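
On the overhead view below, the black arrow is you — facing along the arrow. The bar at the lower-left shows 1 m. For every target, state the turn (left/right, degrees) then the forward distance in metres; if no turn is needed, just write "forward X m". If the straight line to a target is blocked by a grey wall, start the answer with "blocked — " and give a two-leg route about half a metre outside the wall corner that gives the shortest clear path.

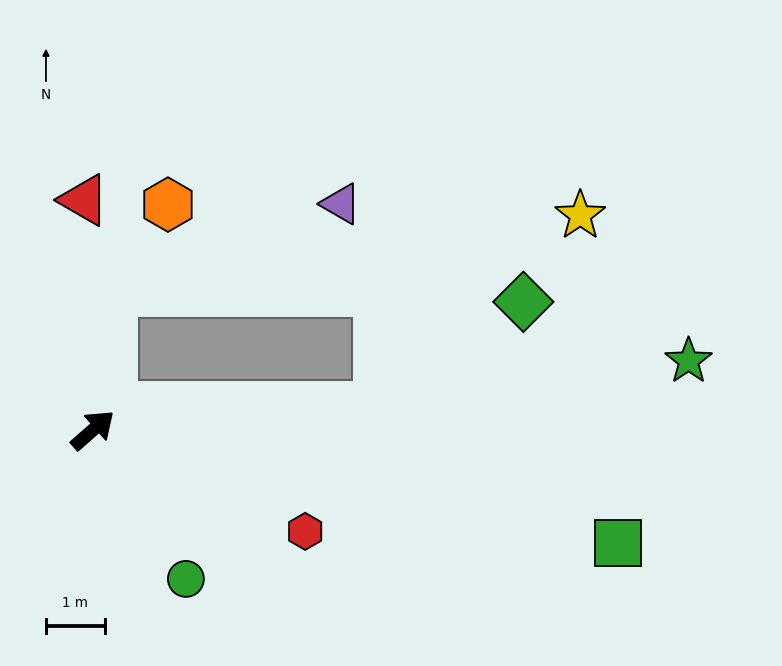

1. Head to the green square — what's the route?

turn right 53°, forward 9.2 m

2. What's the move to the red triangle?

turn left 51°, forward 3.9 m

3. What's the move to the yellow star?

blocked — turn left 40°, forward 2.4 m, then turn right 72°, forward 8.1 m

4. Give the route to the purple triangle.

blocked — turn left 40°, forward 2.4 m, then turn right 60°, forward 4.2 m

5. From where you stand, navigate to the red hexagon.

turn right 67°, forward 4.0 m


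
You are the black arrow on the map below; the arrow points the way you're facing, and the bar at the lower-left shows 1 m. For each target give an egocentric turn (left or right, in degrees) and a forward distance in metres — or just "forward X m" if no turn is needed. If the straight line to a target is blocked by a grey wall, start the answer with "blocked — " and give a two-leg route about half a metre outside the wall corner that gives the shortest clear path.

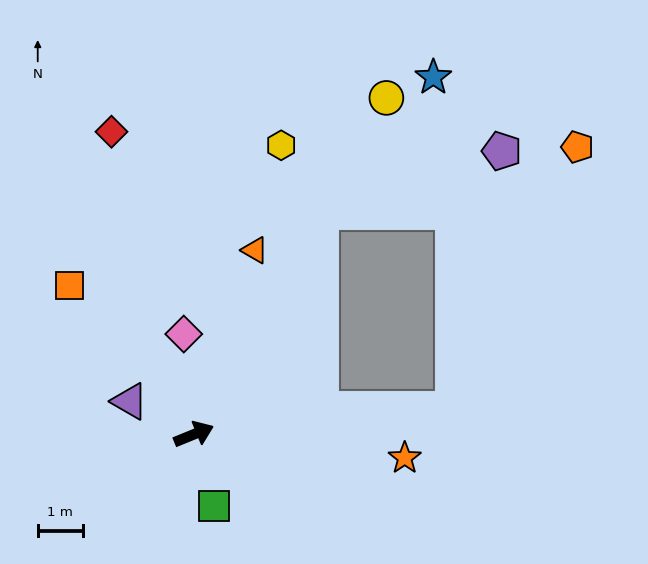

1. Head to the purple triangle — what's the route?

turn left 131°, forward 1.6 m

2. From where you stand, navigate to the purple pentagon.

blocked — turn left 38°, forward 5.7 m, then turn right 42°, forward 4.2 m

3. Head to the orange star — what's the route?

turn right 29°, forward 4.7 m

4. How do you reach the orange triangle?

turn left 49°, forward 4.3 m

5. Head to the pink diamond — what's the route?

turn left 74°, forward 2.2 m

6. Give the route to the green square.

turn right 97°, forward 1.7 m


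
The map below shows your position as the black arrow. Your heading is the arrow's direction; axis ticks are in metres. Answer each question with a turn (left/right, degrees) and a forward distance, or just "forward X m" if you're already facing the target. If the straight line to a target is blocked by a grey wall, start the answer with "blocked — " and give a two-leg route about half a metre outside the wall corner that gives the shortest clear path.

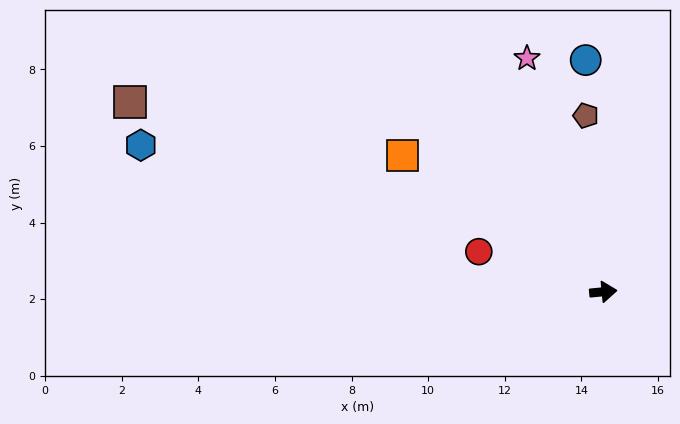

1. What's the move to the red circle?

turn left 157°, forward 3.4 m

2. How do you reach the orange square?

turn left 140°, forward 6.3 m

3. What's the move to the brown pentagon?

turn left 90°, forward 4.6 m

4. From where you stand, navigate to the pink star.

turn left 103°, forward 6.4 m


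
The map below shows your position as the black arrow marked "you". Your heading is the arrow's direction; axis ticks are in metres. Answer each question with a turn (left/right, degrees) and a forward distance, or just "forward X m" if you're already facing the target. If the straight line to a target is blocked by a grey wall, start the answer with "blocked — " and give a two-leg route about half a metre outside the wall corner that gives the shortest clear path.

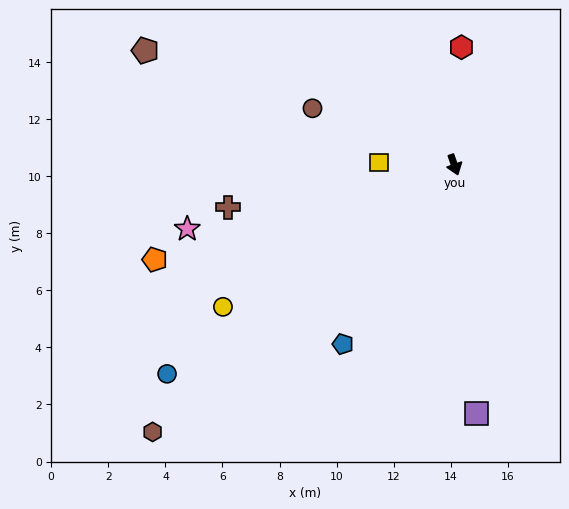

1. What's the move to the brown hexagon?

turn right 68°, forward 14.1 m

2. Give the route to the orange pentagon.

turn right 92°, forward 11.0 m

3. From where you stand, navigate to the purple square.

turn right 14°, forward 8.7 m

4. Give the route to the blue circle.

turn right 73°, forward 12.4 m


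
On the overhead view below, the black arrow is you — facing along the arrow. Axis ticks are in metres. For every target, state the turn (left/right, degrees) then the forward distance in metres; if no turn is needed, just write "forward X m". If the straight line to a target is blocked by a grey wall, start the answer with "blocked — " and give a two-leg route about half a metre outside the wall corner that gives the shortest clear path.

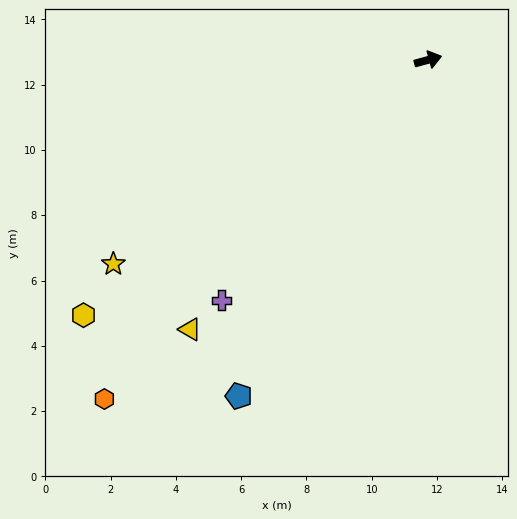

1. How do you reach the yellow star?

turn right 162°, forward 11.5 m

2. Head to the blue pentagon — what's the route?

turn right 135°, forward 11.8 m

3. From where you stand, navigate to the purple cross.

turn right 146°, forward 9.7 m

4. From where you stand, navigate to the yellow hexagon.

turn right 159°, forward 13.1 m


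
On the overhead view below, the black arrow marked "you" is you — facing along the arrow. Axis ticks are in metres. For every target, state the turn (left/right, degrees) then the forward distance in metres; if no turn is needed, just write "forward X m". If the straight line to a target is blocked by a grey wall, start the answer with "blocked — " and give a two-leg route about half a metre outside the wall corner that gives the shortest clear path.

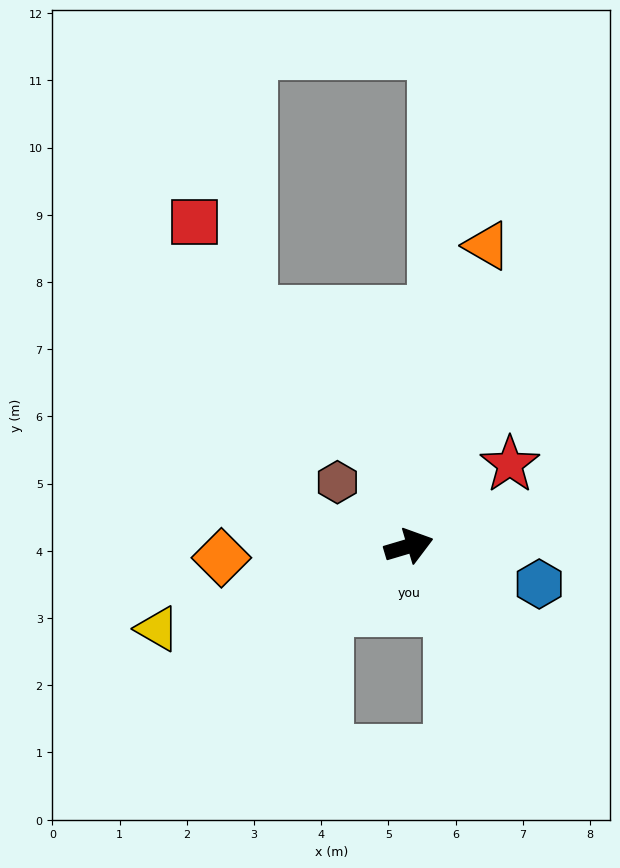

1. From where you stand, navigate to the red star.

turn left 22°, forward 1.9 m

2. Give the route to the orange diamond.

turn left 167°, forward 2.8 m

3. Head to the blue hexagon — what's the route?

turn right 33°, forward 2.0 m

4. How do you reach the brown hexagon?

turn left 122°, forward 1.4 m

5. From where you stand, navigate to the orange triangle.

turn left 59°, forward 4.6 m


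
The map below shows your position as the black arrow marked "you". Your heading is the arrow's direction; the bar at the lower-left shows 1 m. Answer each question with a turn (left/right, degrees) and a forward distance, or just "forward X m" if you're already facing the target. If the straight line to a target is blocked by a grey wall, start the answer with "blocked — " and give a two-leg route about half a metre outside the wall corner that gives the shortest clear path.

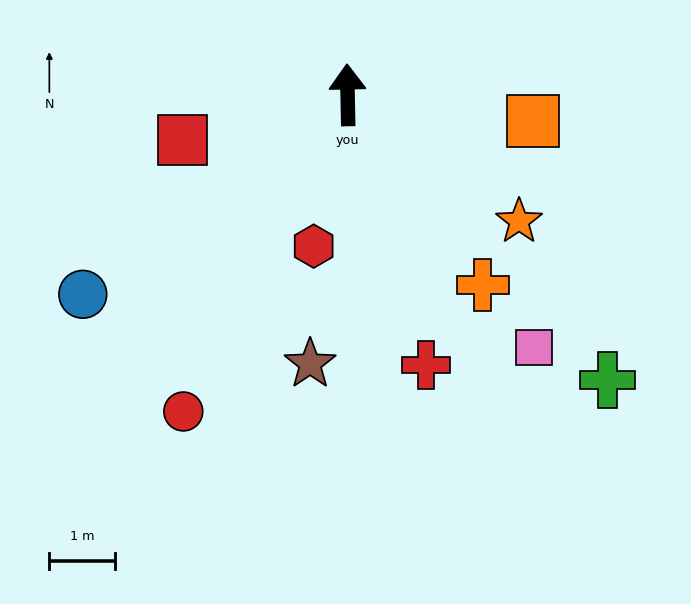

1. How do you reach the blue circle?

turn left 126°, forward 5.1 m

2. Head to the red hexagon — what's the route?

turn left 166°, forward 2.4 m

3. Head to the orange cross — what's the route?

turn right 146°, forward 3.6 m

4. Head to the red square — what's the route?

turn left 104°, forward 2.6 m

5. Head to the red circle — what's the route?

turn left 151°, forward 5.5 m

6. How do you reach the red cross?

turn right 165°, forward 4.3 m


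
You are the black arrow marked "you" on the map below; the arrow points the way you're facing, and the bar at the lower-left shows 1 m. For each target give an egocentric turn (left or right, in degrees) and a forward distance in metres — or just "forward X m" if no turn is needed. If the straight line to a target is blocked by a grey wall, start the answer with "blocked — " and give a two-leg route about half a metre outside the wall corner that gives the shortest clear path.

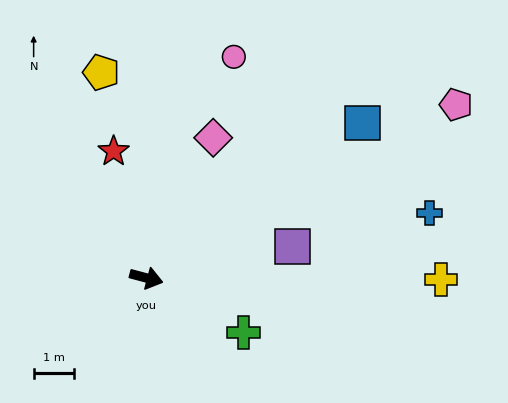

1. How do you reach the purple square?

turn left 27°, forward 3.7 m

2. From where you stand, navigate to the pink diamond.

turn left 79°, forward 3.8 m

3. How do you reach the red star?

turn left 119°, forward 3.2 m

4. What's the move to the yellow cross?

turn left 15°, forward 7.2 m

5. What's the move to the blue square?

turn left 51°, forward 6.5 m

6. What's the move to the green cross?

turn right 14°, forward 2.7 m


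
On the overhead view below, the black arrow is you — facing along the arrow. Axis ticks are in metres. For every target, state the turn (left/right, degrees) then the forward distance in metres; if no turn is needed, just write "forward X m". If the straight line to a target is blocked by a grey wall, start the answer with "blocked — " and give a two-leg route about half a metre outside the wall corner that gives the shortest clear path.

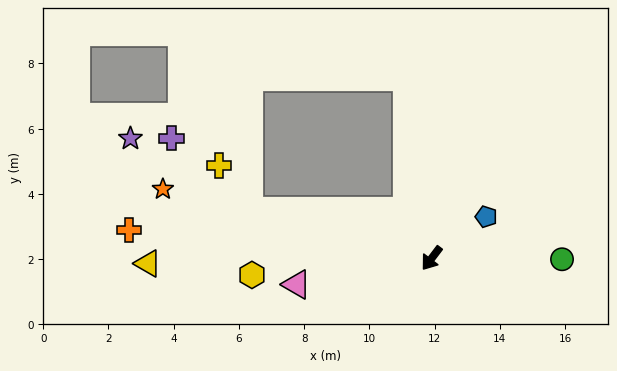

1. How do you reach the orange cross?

turn right 58°, forward 9.3 m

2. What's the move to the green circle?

turn left 127°, forward 4.0 m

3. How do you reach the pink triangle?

turn right 42°, forward 4.2 m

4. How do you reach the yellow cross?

blocked — turn right 67°, forward 5.8 m, then turn right 41°, forward 1.7 m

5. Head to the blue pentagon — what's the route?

turn left 164°, forward 2.1 m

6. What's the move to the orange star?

turn right 67°, forward 8.5 m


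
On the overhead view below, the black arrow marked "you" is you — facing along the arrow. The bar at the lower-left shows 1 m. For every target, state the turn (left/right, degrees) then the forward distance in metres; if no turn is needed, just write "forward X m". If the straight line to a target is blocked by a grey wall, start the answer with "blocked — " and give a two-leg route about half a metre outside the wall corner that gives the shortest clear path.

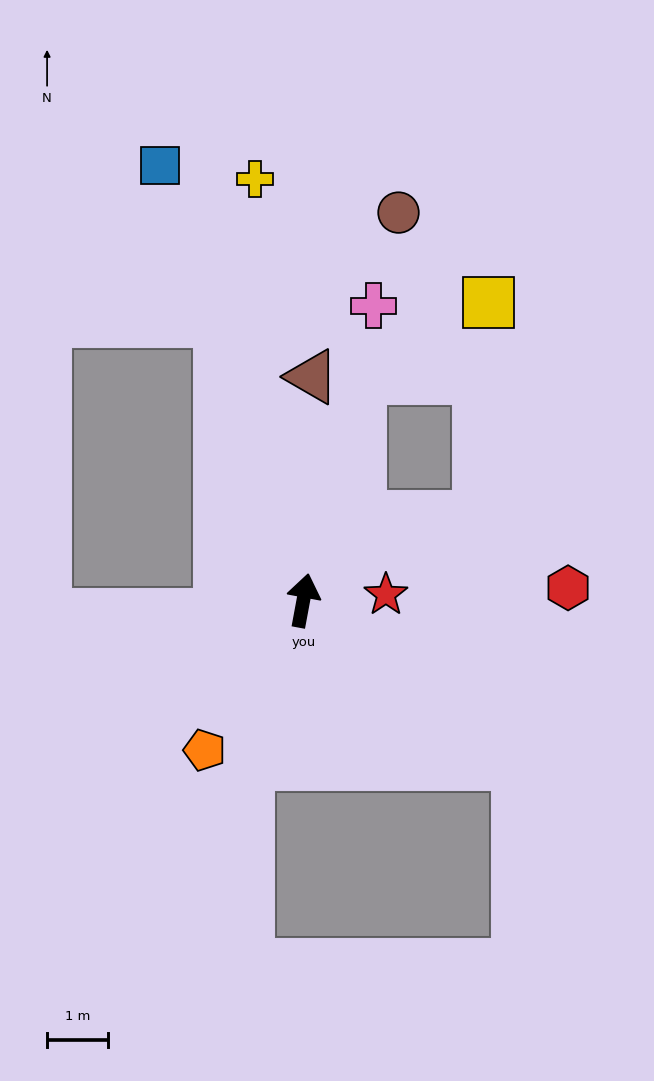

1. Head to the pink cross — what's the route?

turn right 3°, forward 5.0 m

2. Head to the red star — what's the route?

turn right 75°, forward 1.4 m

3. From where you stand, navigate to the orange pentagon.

turn left 157°, forward 2.9 m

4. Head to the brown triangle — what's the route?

turn left 8°, forward 3.7 m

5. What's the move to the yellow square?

blocked — turn right 4°, forward 3.8 m, then turn right 45°, forward 2.4 m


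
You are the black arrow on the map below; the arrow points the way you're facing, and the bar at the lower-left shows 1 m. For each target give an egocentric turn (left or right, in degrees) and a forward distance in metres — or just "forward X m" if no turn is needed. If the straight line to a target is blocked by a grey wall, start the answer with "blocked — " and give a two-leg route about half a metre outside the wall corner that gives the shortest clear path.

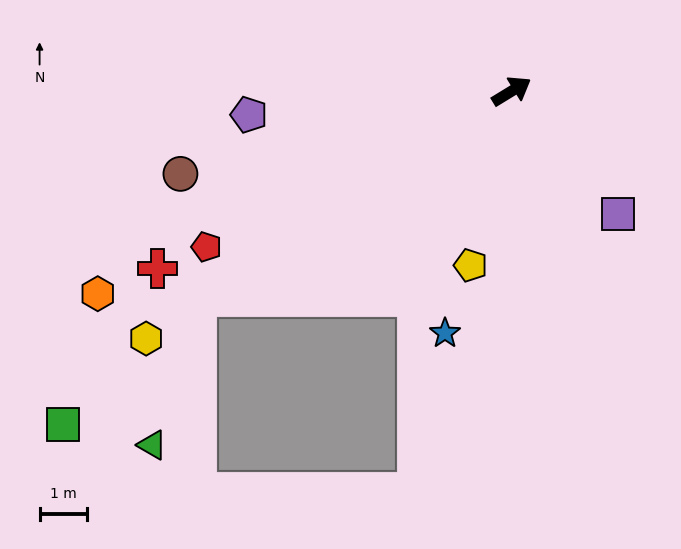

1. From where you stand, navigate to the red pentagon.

turn left 176°, forward 7.2 m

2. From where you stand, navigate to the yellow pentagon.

turn right 135°, forward 3.8 m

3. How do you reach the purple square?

turn right 81°, forward 3.4 m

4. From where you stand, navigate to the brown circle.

turn left 163°, forward 7.2 m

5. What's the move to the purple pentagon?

turn left 154°, forward 5.6 m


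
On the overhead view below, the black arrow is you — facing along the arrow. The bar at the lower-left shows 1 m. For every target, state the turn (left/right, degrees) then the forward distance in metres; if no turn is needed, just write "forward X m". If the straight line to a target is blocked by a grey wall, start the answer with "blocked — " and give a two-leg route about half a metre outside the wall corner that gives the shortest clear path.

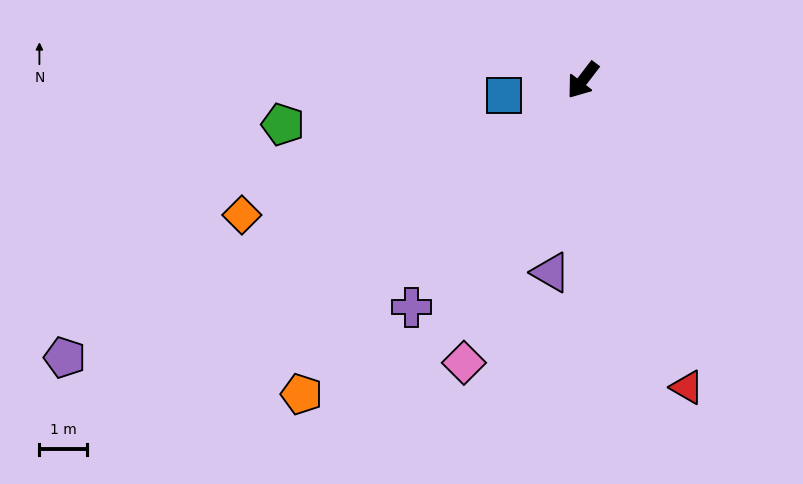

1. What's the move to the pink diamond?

turn left 15°, forward 6.5 m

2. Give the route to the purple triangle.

turn left 28°, forward 4.1 m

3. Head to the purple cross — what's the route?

forward 6.0 m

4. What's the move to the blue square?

turn right 42°, forward 1.7 m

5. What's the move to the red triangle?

turn left 56°, forward 6.9 m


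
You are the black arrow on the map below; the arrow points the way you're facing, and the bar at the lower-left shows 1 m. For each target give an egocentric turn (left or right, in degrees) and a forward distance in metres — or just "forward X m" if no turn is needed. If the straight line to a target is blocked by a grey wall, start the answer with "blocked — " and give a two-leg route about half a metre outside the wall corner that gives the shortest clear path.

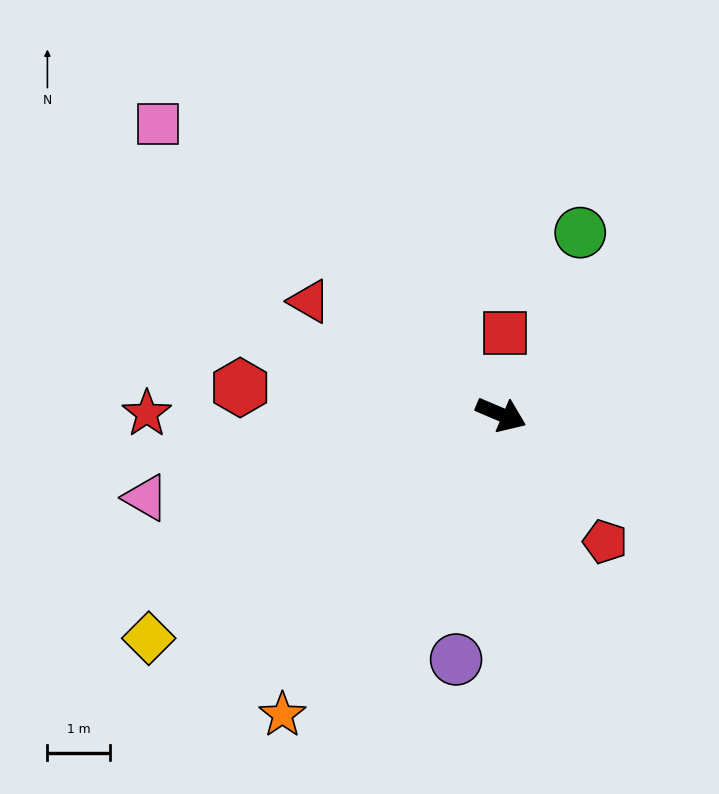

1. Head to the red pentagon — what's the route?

turn right 28°, forward 2.6 m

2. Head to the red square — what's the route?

turn left 111°, forward 1.3 m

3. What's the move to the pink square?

turn left 163°, forward 7.2 m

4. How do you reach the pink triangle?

turn right 144°, forward 5.8 m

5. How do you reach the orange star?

turn right 103°, forward 5.9 m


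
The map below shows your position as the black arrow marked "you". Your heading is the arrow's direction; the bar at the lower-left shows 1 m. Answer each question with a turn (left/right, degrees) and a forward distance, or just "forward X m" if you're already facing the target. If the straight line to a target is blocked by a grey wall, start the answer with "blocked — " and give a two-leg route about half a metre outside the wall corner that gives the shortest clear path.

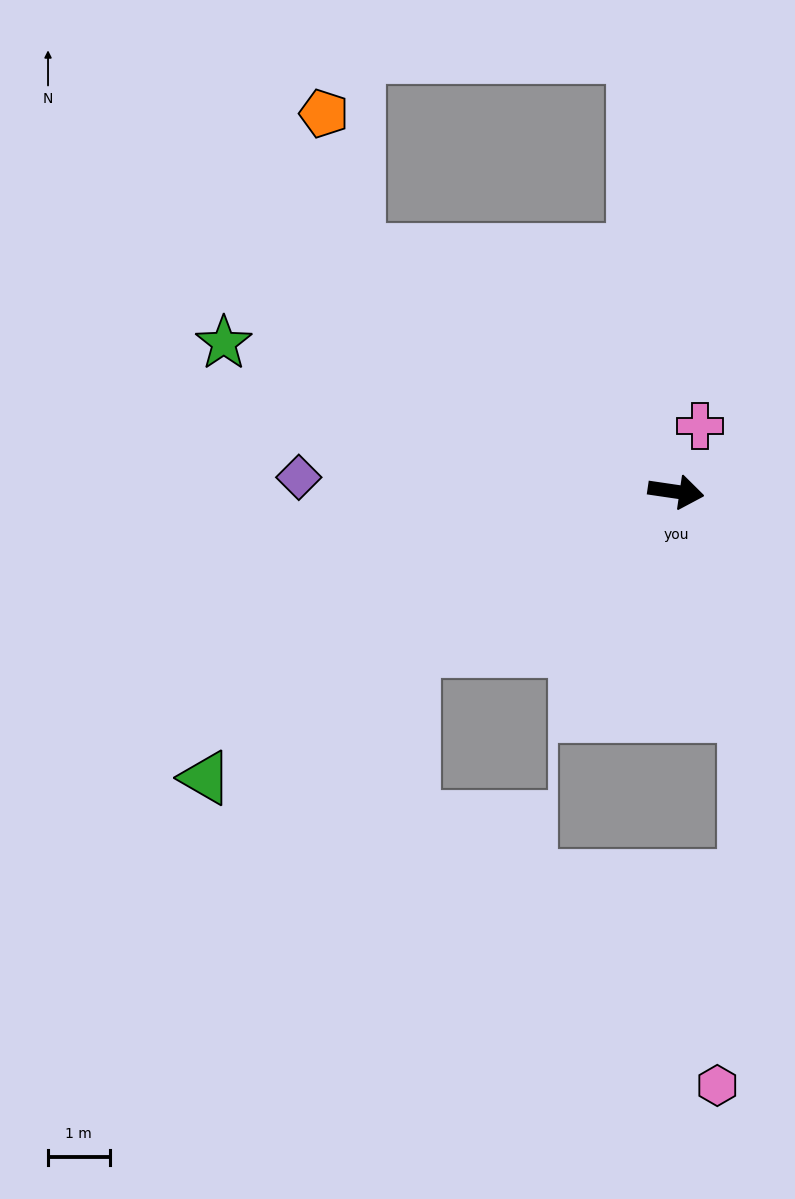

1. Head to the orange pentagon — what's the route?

blocked — turn left 151°, forward 6.5 m, then turn right 38°, forward 2.3 m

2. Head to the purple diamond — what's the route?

turn right 174°, forward 6.1 m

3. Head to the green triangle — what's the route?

turn right 140°, forward 8.9 m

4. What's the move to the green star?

turn left 170°, forward 7.7 m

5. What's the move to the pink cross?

turn left 78°, forward 1.1 m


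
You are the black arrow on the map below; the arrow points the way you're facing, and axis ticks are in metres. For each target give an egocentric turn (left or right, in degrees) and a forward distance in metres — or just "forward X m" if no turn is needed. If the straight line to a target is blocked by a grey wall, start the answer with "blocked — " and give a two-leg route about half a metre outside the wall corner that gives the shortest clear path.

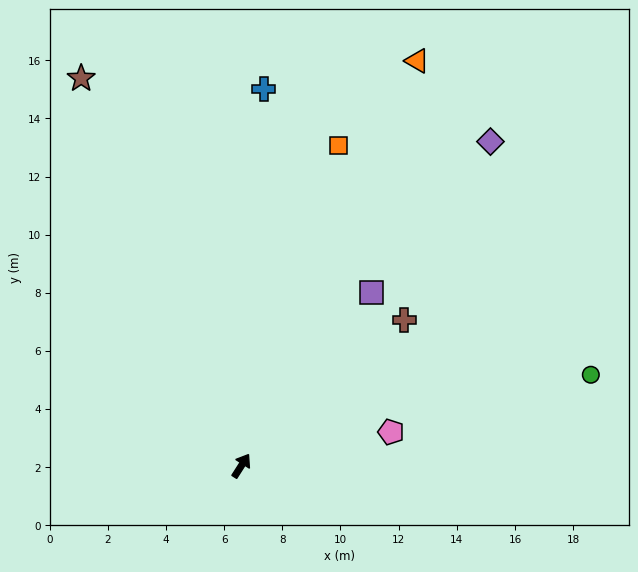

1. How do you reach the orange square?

turn left 16°, forward 11.5 m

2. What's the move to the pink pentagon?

turn right 45°, forward 5.3 m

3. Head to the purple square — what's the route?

turn right 4°, forward 7.5 m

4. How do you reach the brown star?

turn left 55°, forward 14.4 m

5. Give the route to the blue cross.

turn left 29°, forward 13.0 m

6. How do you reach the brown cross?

turn right 16°, forward 7.5 m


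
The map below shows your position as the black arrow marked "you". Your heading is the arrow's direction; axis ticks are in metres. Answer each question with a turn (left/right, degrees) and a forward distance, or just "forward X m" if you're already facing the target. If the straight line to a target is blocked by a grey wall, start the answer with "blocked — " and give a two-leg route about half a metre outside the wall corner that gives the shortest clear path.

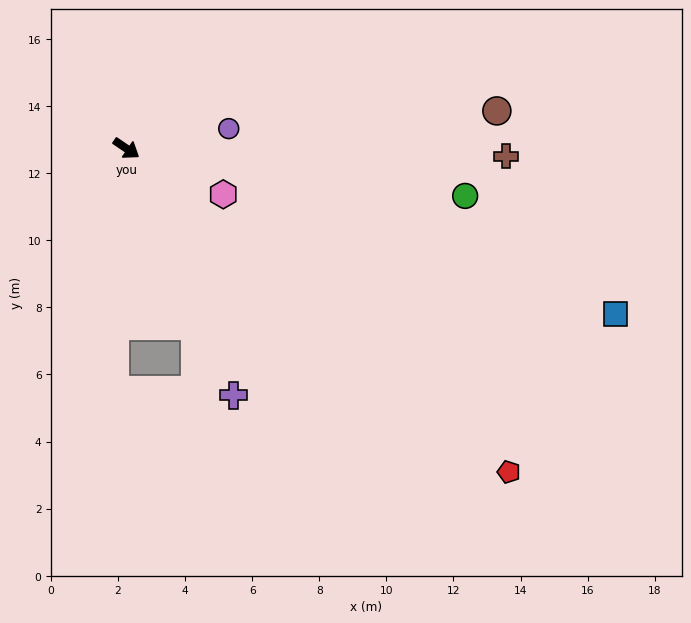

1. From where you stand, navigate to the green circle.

turn left 26°, forward 10.2 m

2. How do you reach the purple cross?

turn right 32°, forward 8.0 m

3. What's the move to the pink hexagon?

turn left 9°, forward 3.2 m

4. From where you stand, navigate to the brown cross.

turn left 33°, forward 11.3 m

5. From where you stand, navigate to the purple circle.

turn left 45°, forward 3.1 m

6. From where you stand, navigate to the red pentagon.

turn right 6°, forward 14.9 m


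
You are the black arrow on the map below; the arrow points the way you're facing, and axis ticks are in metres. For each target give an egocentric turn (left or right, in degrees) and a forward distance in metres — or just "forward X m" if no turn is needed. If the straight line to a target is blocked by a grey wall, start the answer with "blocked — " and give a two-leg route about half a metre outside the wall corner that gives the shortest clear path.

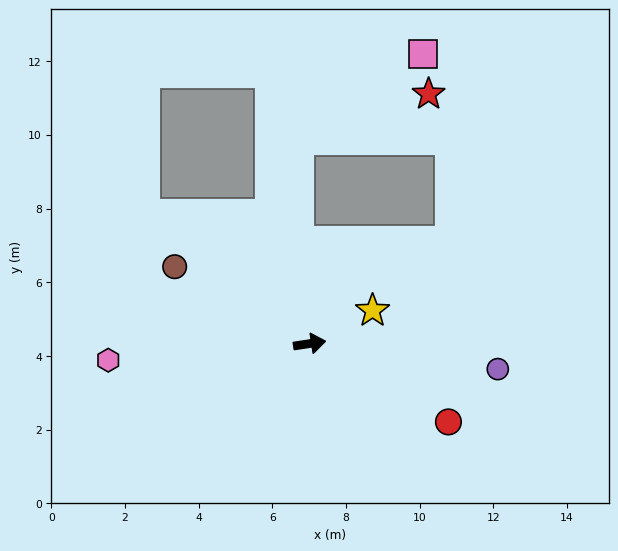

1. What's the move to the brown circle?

turn left 142°, forward 4.2 m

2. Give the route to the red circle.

turn right 38°, forward 4.3 m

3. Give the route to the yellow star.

turn left 19°, forward 1.9 m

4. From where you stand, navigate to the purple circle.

turn right 16°, forward 5.2 m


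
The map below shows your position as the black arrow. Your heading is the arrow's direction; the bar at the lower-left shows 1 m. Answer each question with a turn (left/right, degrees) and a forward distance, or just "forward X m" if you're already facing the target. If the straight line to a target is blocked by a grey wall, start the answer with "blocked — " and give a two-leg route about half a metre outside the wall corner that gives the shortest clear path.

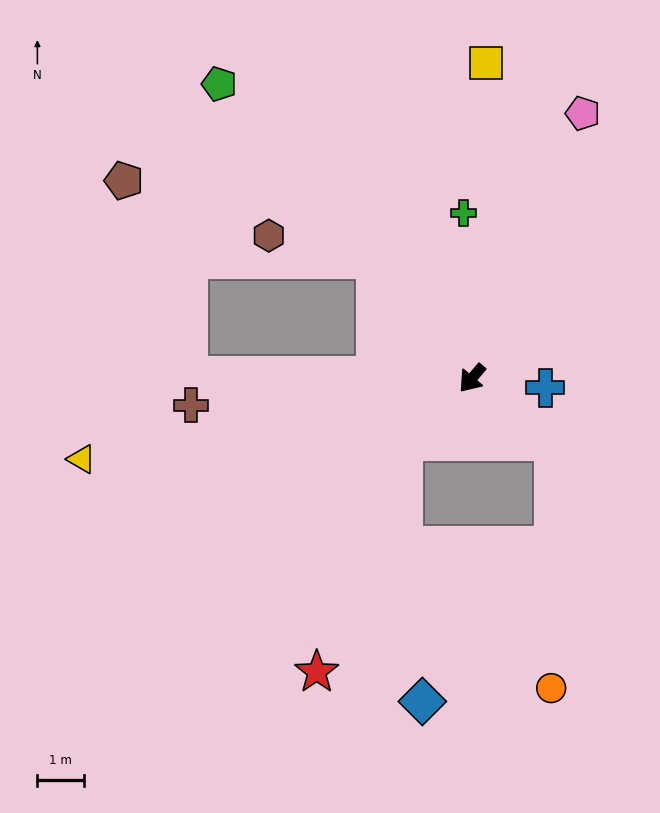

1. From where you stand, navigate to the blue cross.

turn left 123°, forward 1.6 m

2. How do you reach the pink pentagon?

turn right 162°, forward 6.2 m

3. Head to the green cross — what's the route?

turn right 137°, forward 3.6 m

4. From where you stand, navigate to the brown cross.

turn right 44°, forward 6.1 m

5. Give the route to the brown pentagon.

blocked — turn right 50°, forward 6.1 m, then turn right 72°, forward 4.4 m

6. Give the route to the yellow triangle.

turn right 38°, forward 8.6 m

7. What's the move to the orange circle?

blocked — turn left 93°, forward 2.2 m, then turn right 53°, forward 5.3 m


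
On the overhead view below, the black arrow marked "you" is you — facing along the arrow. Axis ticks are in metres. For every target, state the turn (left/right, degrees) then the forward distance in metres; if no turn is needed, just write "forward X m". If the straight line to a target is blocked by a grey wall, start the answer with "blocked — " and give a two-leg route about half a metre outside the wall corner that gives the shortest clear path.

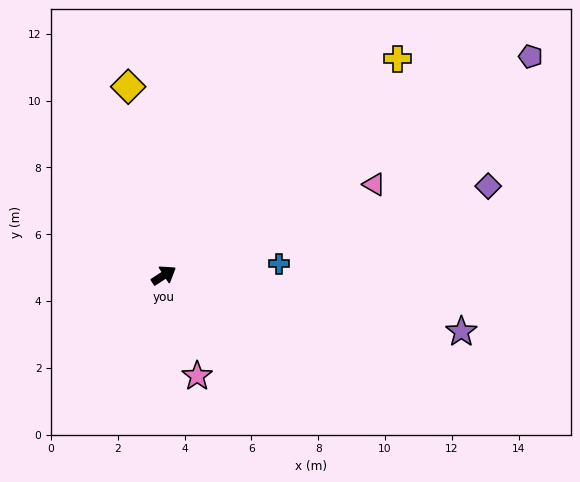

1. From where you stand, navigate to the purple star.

turn right 44°, forward 9.1 m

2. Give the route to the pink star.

turn right 105°, forward 3.2 m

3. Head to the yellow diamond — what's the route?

turn left 68°, forward 5.7 m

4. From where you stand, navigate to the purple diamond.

turn right 17°, forward 10.1 m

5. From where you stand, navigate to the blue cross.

turn right 27°, forward 3.5 m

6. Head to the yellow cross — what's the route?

turn left 10°, forward 9.5 m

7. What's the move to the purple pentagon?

turn right 2°, forward 12.8 m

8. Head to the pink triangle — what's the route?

turn right 9°, forward 6.9 m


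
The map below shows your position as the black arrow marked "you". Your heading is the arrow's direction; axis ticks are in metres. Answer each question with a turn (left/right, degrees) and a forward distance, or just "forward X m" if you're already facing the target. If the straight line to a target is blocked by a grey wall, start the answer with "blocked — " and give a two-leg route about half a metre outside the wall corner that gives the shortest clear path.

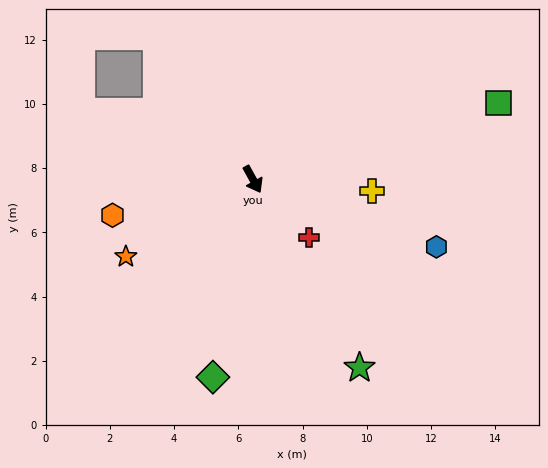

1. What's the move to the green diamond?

turn right 40°, forward 6.3 m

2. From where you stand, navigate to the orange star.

turn right 88°, forward 4.6 m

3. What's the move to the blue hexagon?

turn left 41°, forward 6.1 m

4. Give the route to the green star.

forward 6.7 m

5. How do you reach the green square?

turn left 78°, forward 8.0 m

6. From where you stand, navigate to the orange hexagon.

turn right 105°, forward 4.5 m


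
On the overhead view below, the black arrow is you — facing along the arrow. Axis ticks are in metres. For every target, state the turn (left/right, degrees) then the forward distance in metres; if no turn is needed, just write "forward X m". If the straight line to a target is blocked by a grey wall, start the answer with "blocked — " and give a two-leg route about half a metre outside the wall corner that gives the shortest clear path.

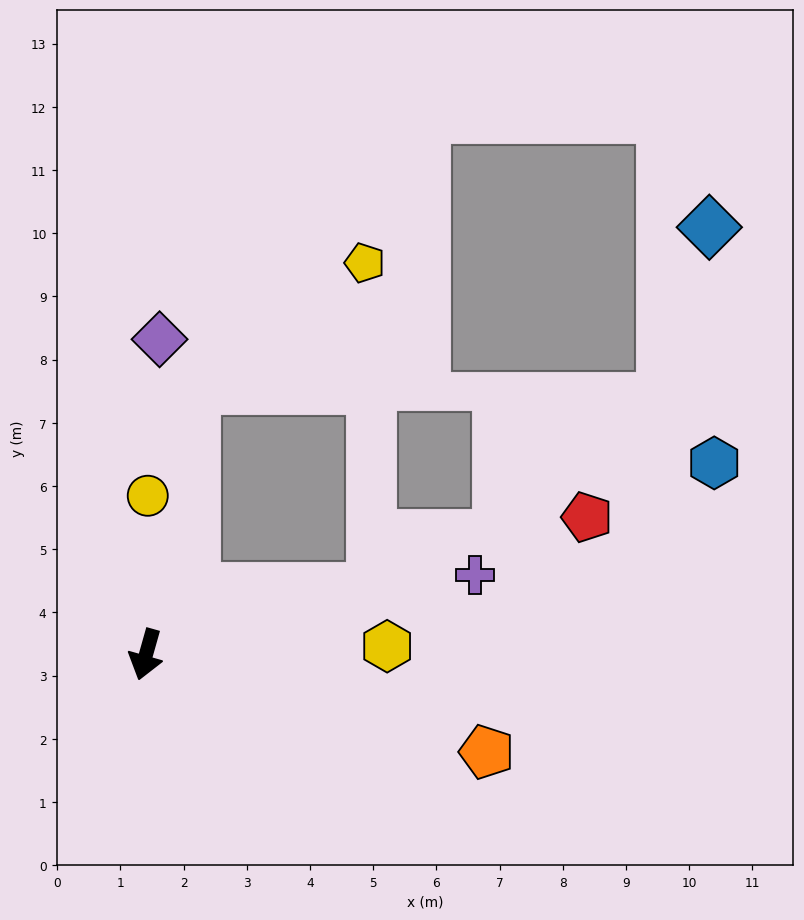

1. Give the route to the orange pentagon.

turn left 90°, forward 5.6 m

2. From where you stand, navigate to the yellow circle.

turn right 165°, forward 2.5 m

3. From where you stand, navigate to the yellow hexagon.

turn left 108°, forward 3.8 m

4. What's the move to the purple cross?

turn left 119°, forward 5.4 m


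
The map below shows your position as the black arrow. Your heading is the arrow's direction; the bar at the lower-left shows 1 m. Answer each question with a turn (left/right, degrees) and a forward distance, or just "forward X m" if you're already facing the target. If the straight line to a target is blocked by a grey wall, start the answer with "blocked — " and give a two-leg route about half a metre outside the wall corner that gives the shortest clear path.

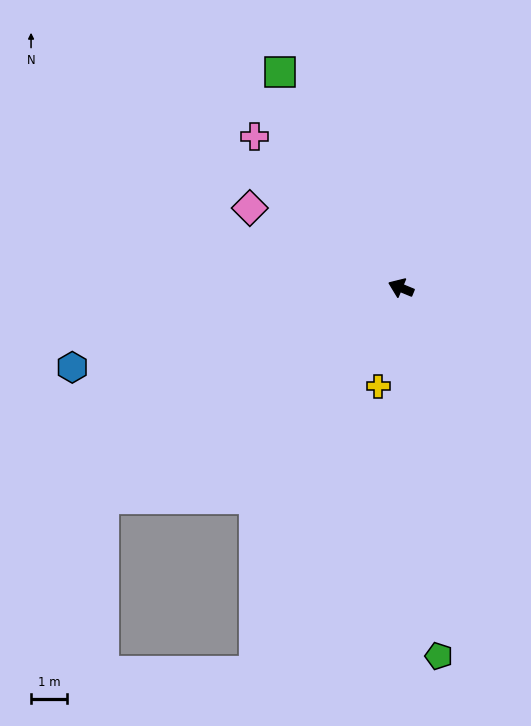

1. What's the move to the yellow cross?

turn left 99°, forward 2.8 m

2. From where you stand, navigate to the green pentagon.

turn left 118°, forward 10.2 m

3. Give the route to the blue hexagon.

turn left 36°, forward 9.3 m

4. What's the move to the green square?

turn right 38°, forward 6.8 m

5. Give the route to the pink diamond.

turn right 5°, forward 4.7 m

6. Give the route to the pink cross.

turn right 24°, forward 5.8 m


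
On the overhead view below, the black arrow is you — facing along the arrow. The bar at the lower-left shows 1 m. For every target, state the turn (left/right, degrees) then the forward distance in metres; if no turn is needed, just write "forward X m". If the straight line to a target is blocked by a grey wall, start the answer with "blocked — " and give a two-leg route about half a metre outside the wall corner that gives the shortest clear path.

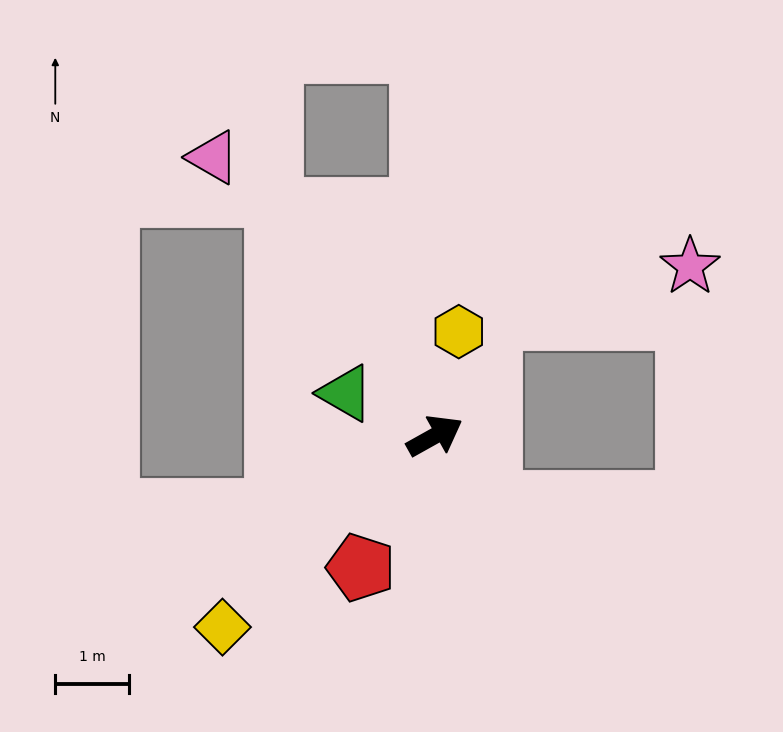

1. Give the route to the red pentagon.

turn right 149°, forward 2.1 m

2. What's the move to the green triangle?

turn left 125°, forward 1.3 m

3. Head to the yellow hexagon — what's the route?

turn left 48°, forward 1.5 m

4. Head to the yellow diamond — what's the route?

turn right 167°, forward 3.9 m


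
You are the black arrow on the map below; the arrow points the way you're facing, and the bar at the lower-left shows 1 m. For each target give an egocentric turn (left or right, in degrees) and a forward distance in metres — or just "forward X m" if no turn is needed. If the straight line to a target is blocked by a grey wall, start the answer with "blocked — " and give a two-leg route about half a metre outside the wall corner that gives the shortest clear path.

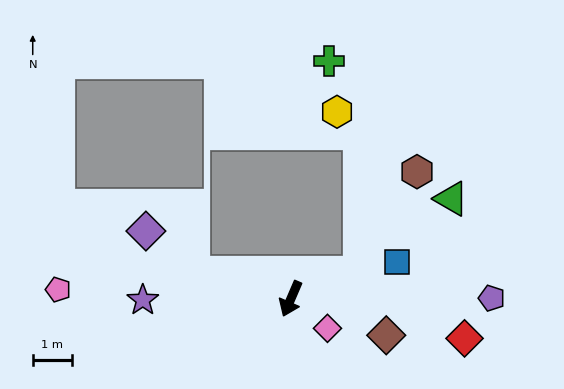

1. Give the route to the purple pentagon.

turn left 113°, forward 5.1 m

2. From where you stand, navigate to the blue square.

turn left 133°, forward 2.9 m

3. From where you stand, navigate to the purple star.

turn right 66°, forward 3.8 m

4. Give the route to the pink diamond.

turn left 74°, forward 1.2 m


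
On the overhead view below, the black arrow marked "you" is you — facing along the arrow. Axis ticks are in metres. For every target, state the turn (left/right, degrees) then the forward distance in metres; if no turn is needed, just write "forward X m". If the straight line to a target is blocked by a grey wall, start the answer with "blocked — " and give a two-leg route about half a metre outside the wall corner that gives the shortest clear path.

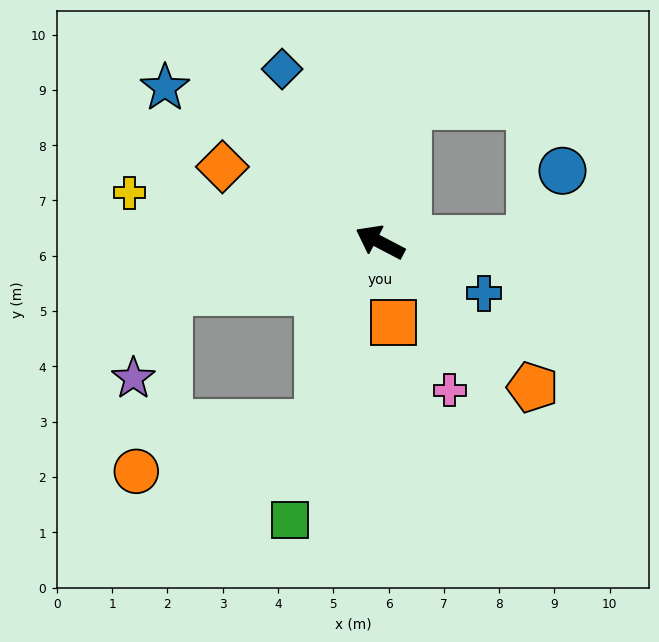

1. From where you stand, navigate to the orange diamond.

turn left 2°, forward 3.2 m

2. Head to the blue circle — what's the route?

blocked — turn right 151°, forward 2.7 m, then turn left 63°, forward 1.4 m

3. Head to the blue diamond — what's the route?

turn right 33°, forward 3.6 m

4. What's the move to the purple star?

blocked — turn left 41°, forward 3.9 m, then turn left 54°, forward 1.7 m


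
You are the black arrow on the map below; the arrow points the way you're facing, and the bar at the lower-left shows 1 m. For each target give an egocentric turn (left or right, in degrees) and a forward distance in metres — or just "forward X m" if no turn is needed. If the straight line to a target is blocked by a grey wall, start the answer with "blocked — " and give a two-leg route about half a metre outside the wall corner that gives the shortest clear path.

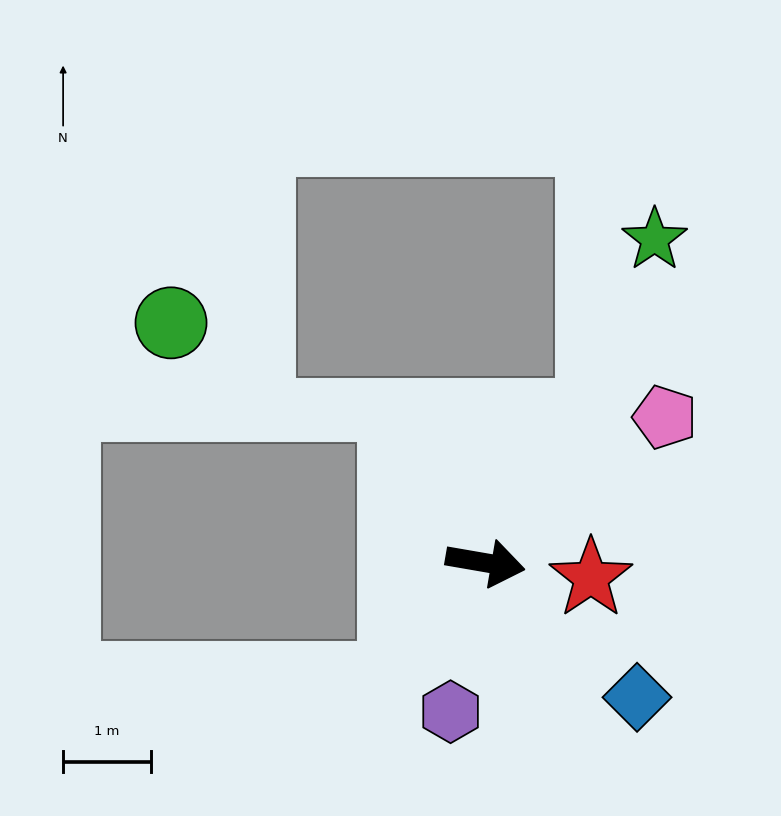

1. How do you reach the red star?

forward 1.2 m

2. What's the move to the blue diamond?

turn right 32°, forward 2.3 m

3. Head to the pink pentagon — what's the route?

turn left 49°, forward 2.6 m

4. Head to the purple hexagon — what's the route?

turn right 93°, forward 1.7 m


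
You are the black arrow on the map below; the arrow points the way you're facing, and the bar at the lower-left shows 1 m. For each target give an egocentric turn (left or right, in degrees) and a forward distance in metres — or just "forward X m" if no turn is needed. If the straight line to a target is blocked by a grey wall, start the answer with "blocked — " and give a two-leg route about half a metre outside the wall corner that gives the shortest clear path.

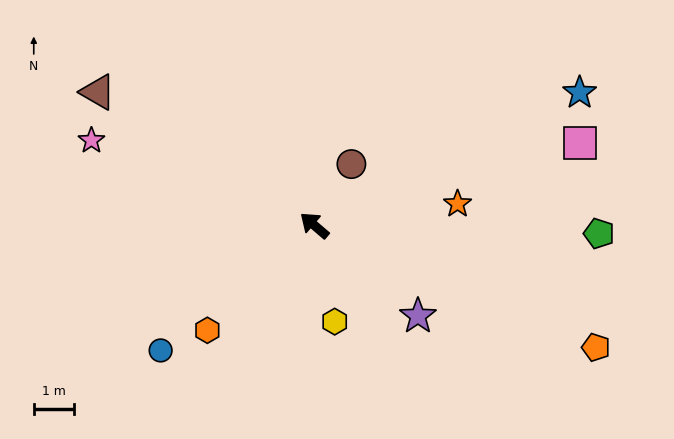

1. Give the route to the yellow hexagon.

turn left 142°, forward 2.5 m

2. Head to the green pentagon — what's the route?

turn right 141°, forward 7.2 m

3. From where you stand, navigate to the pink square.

turn right 122°, forward 7.0 m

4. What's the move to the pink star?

turn left 20°, forward 6.0 m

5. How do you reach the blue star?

turn right 113°, forward 7.5 m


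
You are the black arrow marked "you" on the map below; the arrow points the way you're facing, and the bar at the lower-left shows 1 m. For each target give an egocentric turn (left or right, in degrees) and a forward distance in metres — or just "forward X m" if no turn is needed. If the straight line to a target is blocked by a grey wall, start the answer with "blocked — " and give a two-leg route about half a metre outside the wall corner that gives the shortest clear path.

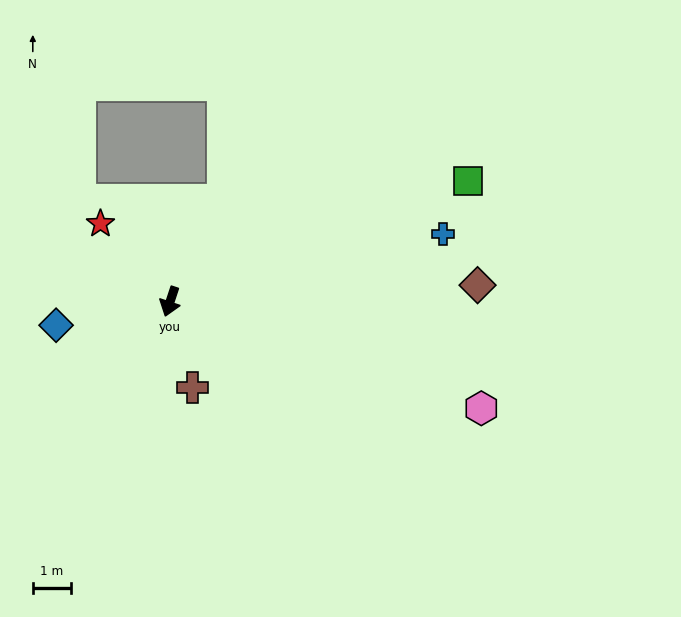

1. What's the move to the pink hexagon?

turn left 89°, forward 8.5 m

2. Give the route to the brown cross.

turn left 33°, forward 2.3 m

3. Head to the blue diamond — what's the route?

turn right 60°, forward 3.0 m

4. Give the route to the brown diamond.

turn left 111°, forward 8.0 m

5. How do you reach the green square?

turn left 130°, forward 8.3 m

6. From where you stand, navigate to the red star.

turn right 120°, forward 2.7 m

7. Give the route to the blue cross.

turn left 122°, forward 7.3 m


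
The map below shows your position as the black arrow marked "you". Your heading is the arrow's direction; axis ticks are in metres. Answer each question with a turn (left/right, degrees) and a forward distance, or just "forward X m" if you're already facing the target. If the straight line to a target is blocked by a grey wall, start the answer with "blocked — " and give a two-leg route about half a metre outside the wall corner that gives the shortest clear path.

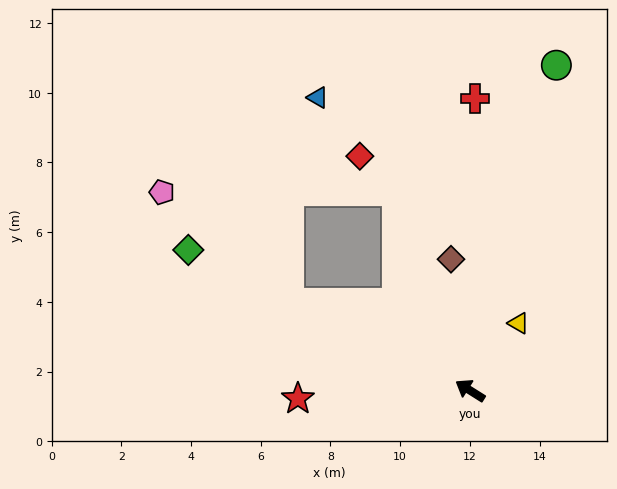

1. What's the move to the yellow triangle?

turn right 94°, forward 2.4 m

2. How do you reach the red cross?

turn right 59°, forward 8.4 m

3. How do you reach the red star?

turn left 35°, forward 4.9 m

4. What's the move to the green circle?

turn right 73°, forward 9.7 m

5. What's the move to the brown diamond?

turn right 50°, forward 3.8 m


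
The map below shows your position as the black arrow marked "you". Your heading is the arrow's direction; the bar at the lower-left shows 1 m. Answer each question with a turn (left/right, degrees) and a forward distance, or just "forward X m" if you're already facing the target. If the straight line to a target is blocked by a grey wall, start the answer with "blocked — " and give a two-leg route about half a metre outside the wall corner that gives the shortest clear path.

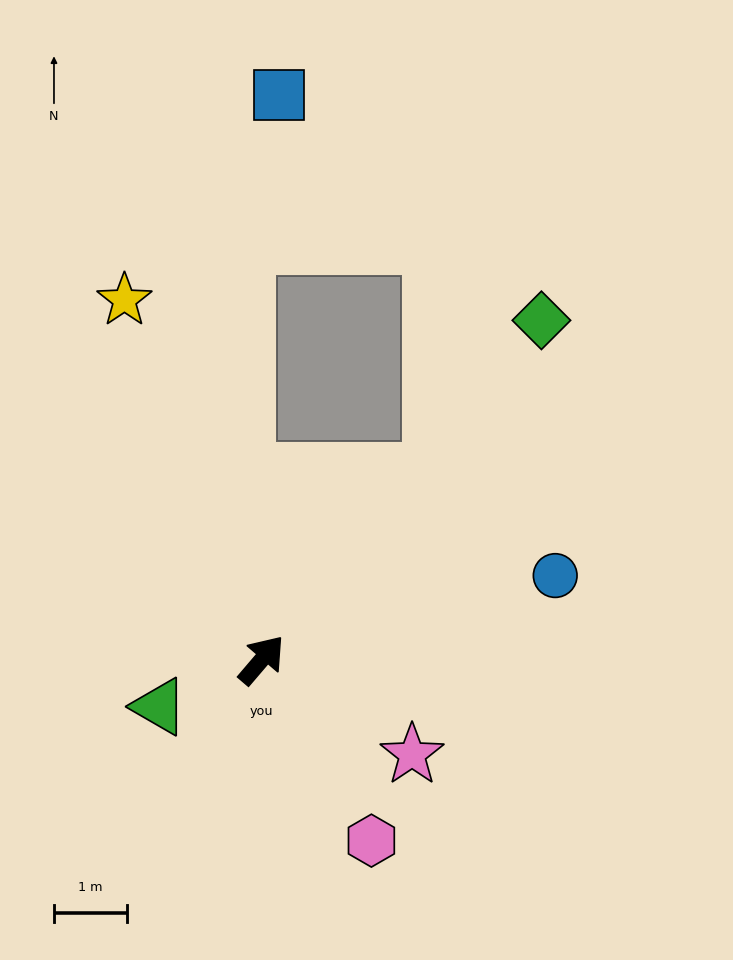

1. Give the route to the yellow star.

turn left 61°, forward 5.3 m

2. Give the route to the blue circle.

turn right 33°, forward 4.2 m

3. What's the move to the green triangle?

turn left 155°, forward 1.5 m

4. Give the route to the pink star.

turn right 82°, forward 2.4 m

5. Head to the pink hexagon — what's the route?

turn right 108°, forward 2.9 m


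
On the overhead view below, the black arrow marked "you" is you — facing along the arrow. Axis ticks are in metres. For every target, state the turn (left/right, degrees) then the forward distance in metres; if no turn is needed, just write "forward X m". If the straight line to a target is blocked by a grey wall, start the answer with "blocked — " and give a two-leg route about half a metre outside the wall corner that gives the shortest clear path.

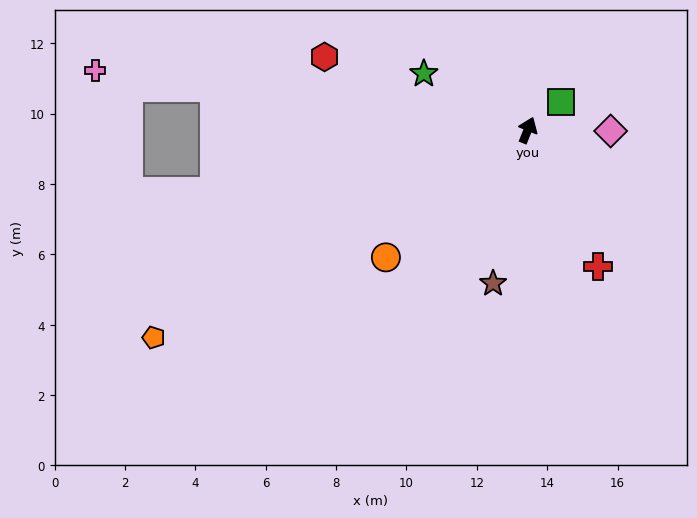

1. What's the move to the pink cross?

turn left 104°, forward 12.4 m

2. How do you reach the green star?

turn left 83°, forward 3.4 m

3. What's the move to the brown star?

turn right 171°, forward 4.5 m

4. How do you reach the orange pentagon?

turn left 141°, forward 12.2 m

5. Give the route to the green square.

turn right 28°, forward 1.2 m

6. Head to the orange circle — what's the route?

turn left 154°, forward 5.4 m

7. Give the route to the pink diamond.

turn right 69°, forward 2.4 m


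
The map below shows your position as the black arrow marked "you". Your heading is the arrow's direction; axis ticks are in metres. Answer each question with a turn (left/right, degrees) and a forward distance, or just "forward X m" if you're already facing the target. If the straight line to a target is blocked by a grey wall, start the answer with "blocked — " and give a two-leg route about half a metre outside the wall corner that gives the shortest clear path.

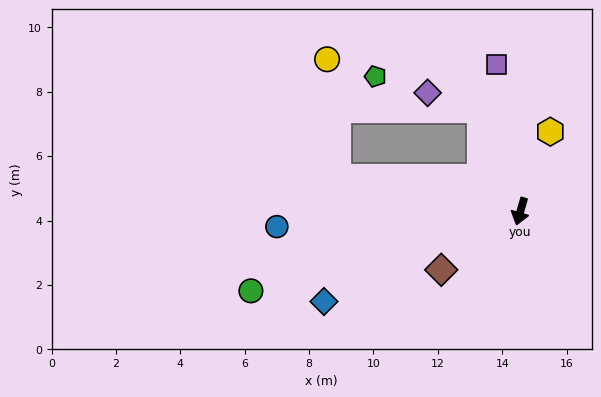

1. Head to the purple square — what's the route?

turn right 155°, forward 4.6 m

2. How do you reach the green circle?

turn right 57°, forward 8.7 m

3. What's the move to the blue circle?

turn right 70°, forward 7.6 m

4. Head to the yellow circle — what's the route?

blocked — turn right 84°, forward 5.8 m, then turn right 75°, forward 3.7 m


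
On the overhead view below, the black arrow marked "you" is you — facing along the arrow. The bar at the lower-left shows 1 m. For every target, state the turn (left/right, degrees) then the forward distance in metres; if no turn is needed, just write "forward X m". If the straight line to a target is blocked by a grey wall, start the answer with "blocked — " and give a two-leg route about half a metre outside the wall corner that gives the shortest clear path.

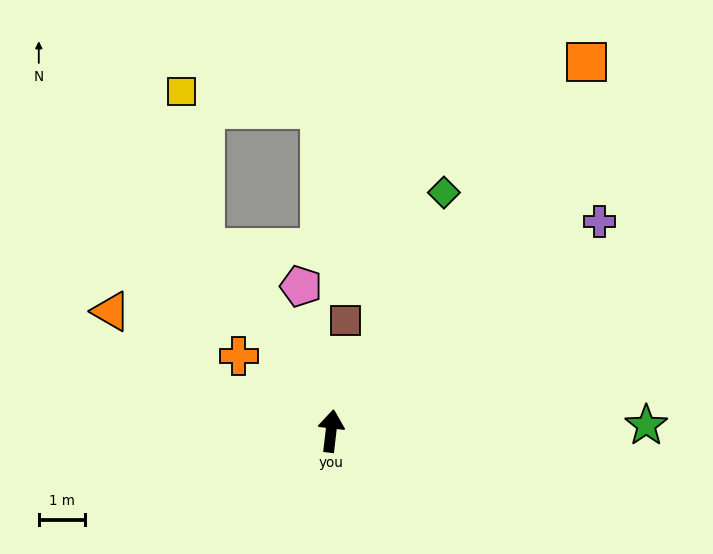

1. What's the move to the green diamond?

turn right 19°, forward 5.7 m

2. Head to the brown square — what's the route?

forward 2.4 m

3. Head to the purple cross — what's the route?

turn right 45°, forward 7.3 m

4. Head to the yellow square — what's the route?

blocked — turn left 41°, forward 4.8 m, then turn right 26°, forward 3.4 m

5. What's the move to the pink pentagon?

turn left 18°, forward 3.2 m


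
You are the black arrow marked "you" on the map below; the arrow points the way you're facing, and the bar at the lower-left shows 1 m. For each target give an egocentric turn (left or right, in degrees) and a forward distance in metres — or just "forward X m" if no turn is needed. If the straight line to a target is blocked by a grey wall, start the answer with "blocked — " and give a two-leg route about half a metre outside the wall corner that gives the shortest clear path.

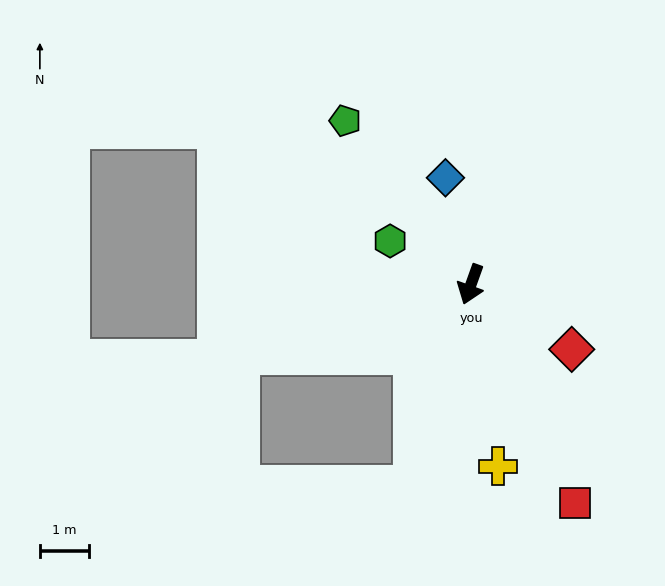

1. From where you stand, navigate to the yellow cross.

turn left 28°, forward 3.7 m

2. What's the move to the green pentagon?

turn right 123°, forward 4.2 m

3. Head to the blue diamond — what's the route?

turn right 147°, forward 2.2 m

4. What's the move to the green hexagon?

turn right 98°, forward 1.9 m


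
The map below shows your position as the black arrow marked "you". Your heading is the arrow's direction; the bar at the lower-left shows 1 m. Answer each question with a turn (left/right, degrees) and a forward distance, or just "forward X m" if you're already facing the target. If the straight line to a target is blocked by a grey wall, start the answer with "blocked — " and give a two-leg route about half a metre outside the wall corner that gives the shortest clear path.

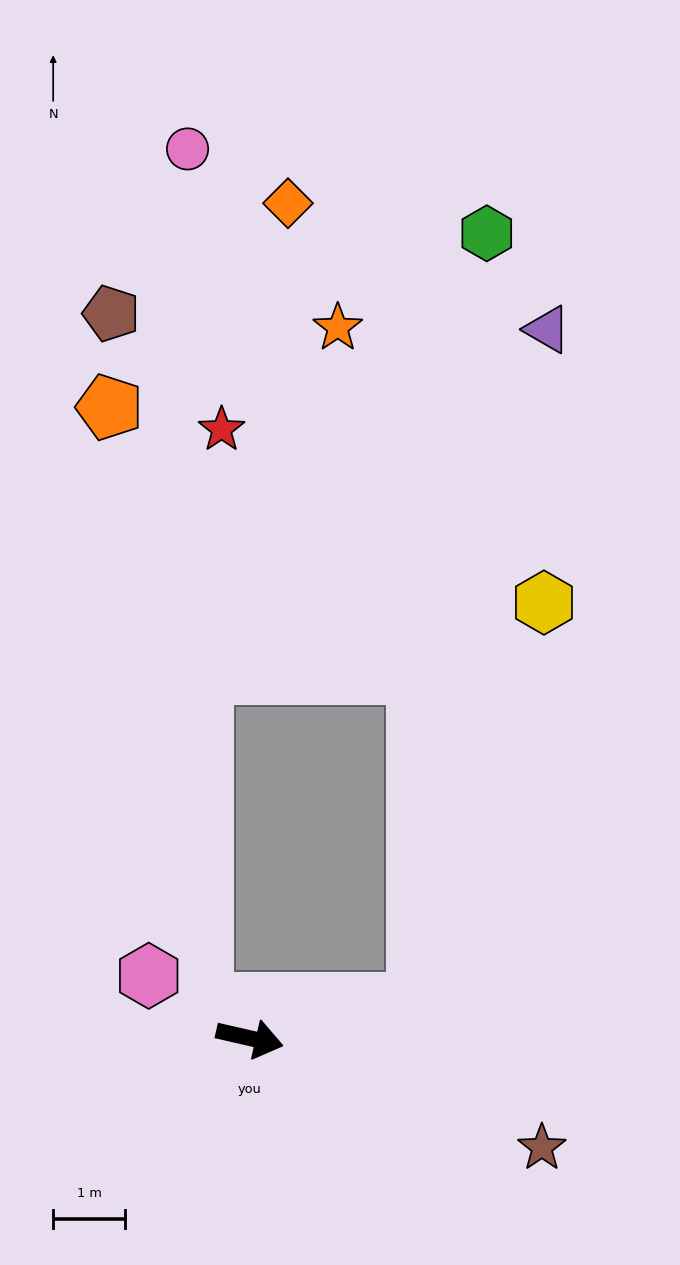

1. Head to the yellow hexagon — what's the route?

blocked — turn left 25°, forward 2.4 m, then turn left 60°, forward 5.9 m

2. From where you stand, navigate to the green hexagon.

blocked — turn left 25°, forward 2.4 m, then turn left 73°, forward 10.8 m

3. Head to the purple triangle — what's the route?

blocked — turn left 25°, forward 2.4 m, then turn left 67°, forward 9.6 m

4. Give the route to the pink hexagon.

turn left 161°, forward 1.7 m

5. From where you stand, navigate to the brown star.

turn right 8°, forward 4.4 m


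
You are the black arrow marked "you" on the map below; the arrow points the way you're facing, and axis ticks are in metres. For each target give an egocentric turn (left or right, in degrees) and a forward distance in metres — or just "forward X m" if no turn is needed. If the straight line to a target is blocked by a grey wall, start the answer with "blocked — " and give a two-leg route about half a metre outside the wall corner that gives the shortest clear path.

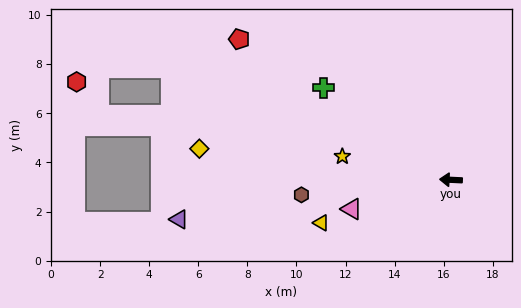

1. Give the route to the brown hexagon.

turn left 8°, forward 6.1 m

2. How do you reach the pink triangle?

turn left 19°, forward 4.2 m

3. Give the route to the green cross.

turn right 33°, forward 6.4 m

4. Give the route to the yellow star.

turn right 9°, forward 4.5 m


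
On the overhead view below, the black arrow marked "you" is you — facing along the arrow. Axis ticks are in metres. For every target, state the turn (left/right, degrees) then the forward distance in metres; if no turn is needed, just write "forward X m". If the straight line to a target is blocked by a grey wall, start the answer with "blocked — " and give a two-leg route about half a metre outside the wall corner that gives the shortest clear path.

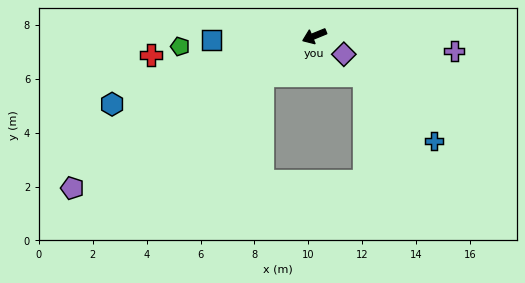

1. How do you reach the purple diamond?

turn left 126°, forward 1.3 m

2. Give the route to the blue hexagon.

turn right 4°, forward 7.9 m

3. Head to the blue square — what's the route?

turn right 20°, forward 3.8 m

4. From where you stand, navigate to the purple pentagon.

turn left 10°, forward 10.6 m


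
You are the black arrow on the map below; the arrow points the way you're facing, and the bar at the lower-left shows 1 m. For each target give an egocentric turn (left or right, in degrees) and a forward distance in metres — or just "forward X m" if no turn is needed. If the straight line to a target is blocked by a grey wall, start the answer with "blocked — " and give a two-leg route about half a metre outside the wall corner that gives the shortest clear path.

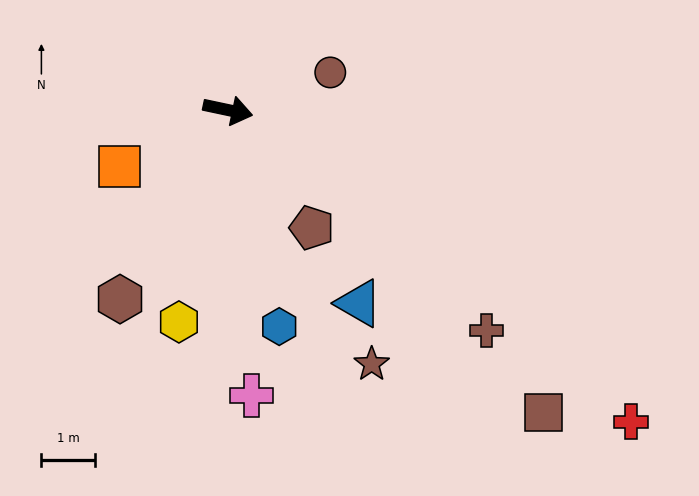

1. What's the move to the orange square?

turn right 140°, forward 2.3 m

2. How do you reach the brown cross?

turn right 29°, forward 6.4 m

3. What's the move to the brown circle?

turn left 32°, forward 2.0 m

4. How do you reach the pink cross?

turn right 73°, forward 5.4 m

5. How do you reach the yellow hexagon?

turn right 91°, forward 4.1 m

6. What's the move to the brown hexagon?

turn right 108°, forward 4.1 m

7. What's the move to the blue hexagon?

turn right 65°, forward 4.2 m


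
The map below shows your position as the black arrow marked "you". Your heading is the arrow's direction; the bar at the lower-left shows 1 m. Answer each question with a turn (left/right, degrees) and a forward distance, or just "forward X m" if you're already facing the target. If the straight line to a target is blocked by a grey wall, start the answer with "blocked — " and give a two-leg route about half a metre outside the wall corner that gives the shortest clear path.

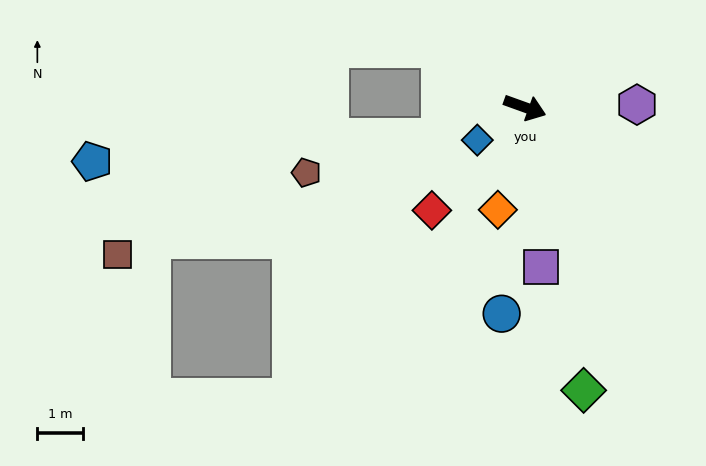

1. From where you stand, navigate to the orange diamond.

turn right 85°, forward 2.3 m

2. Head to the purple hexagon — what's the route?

turn left 21°, forward 2.5 m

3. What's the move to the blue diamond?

turn right 126°, forward 1.3 m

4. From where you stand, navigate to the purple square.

turn right 64°, forward 3.6 m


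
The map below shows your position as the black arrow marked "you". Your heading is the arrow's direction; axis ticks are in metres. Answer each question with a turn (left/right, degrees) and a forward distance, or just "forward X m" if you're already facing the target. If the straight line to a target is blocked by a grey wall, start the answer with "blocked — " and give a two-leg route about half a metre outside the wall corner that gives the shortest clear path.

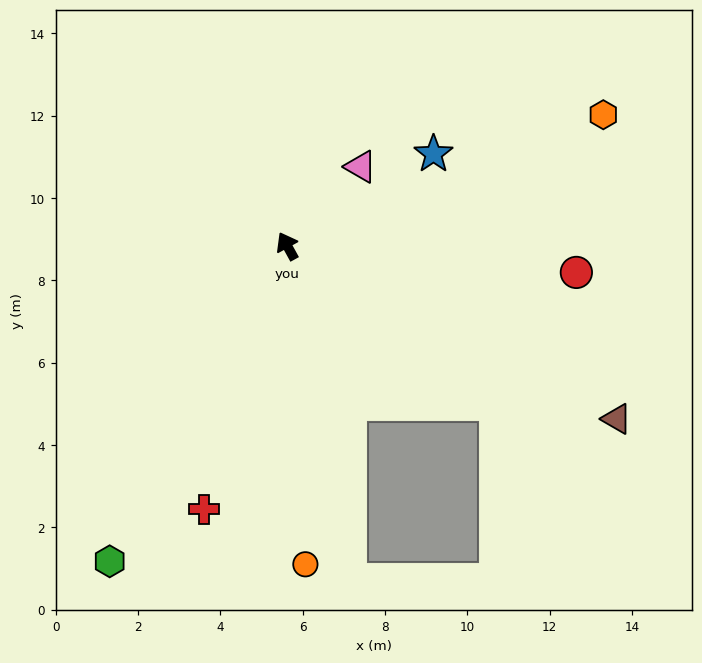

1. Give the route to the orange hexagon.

turn right 96°, forward 8.3 m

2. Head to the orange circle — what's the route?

turn left 154°, forward 7.7 m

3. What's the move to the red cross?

turn left 134°, forward 6.7 m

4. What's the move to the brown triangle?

turn right 147°, forward 9.0 m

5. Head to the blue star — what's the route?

turn right 87°, forward 4.2 m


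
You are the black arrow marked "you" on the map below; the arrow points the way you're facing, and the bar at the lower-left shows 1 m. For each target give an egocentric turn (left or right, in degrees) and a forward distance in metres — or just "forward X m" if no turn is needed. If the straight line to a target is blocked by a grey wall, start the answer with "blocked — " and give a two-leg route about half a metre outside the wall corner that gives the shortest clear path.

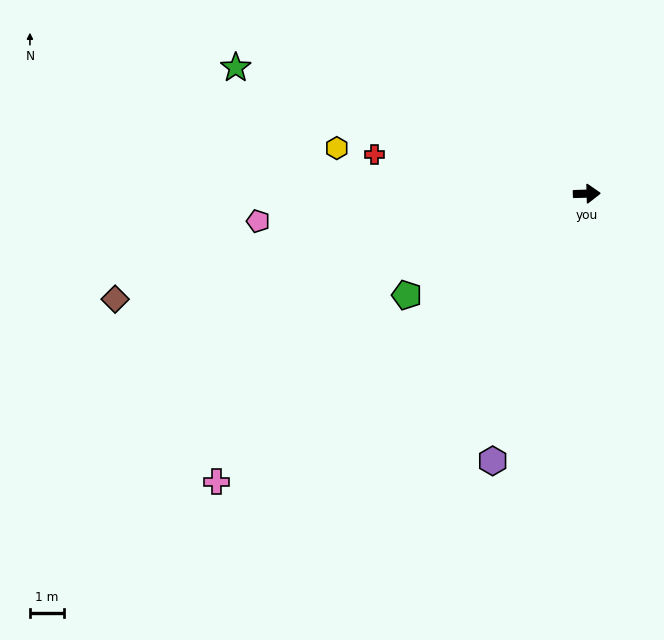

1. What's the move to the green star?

turn left 159°, forward 11.1 m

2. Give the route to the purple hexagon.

turn right 111°, forward 8.4 m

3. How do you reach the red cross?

turn left 168°, forward 6.4 m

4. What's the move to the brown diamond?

turn right 169°, forward 14.3 m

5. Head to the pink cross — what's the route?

turn right 144°, forward 13.9 m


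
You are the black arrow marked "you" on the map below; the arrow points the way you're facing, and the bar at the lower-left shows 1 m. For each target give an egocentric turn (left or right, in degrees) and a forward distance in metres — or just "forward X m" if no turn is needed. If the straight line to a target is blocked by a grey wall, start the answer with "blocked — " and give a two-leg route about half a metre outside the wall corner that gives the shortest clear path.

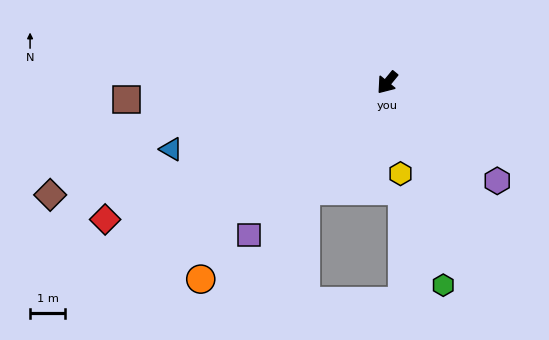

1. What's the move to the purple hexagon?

turn left 88°, forward 4.2 m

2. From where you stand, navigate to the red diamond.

turn right 25°, forward 9.0 m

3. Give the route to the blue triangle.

turn right 34°, forward 6.5 m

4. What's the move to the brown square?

turn right 47°, forward 7.5 m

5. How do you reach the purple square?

turn right 3°, forward 5.9 m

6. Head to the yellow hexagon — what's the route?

turn left 48°, forward 2.6 m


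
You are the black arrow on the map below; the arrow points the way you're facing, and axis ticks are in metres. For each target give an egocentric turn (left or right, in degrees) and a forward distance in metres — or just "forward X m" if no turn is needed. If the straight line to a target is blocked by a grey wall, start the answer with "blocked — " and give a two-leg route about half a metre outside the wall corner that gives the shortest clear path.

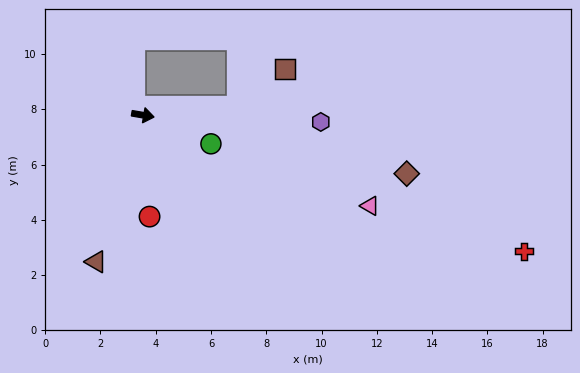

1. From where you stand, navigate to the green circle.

turn right 13°, forward 2.7 m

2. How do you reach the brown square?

blocked — turn left 14°, forward 3.5 m, then turn left 35°, forward 2.2 m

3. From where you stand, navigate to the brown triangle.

turn right 98°, forward 5.6 m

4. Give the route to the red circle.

turn right 77°, forward 3.7 m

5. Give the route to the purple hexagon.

turn left 8°, forward 6.4 m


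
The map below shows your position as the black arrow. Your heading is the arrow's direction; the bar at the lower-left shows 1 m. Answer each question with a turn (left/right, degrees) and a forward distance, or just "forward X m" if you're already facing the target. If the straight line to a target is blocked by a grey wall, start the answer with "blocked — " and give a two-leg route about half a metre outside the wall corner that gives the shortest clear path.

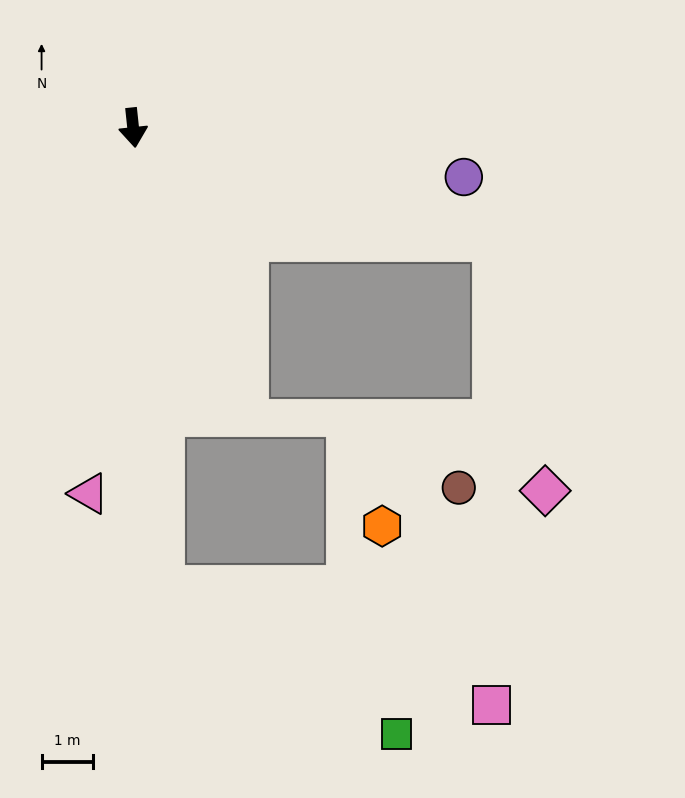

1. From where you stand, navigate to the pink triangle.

turn right 13°, forward 7.2 m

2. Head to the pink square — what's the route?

blocked — turn left 67°, forward 7.4 m, then turn right 73°, forward 9.1 m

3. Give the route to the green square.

blocked — turn right 2°, forward 9.0 m, then turn left 54°, forward 5.4 m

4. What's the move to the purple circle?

turn left 75°, forward 6.6 m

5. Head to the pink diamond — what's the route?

blocked — turn left 67°, forward 7.4 m, then turn right 61°, forward 5.0 m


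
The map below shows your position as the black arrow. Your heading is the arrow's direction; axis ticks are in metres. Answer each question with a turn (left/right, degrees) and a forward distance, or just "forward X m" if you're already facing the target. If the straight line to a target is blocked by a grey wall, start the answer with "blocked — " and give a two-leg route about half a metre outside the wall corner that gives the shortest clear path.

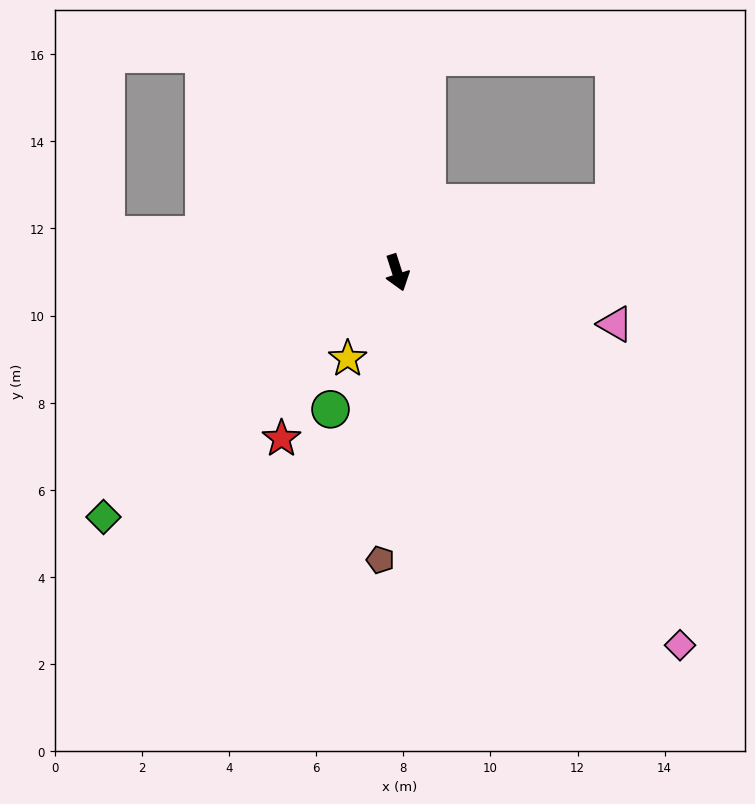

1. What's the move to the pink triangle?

turn left 59°, forward 5.1 m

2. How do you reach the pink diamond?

turn left 19°, forward 10.7 m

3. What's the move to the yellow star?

turn right 48°, forward 2.3 m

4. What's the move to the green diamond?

turn right 68°, forward 8.8 m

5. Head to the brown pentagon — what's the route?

turn right 21°, forward 6.6 m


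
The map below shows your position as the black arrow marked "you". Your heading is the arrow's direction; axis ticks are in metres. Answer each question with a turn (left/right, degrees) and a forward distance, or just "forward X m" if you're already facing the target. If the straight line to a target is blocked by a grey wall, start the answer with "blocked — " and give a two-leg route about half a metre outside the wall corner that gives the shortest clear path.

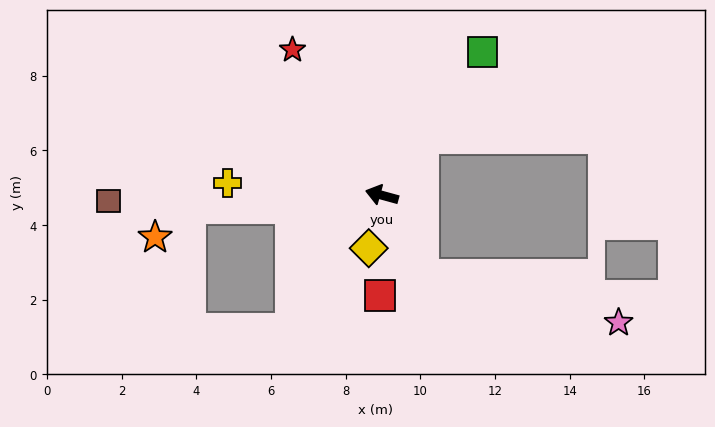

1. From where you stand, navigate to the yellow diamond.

turn left 91°, forward 1.5 m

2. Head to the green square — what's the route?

turn right 110°, forward 4.7 m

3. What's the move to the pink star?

blocked — turn left 133°, forward 2.4 m, then turn left 49°, forward 5.4 m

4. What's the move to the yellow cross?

turn left 11°, forward 4.1 m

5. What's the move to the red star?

turn right 43°, forward 4.6 m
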